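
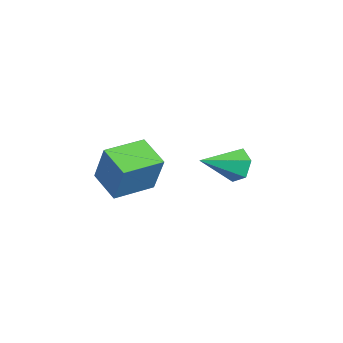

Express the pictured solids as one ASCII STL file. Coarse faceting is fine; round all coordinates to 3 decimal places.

solid 
facet normal -0.867 -0.318 0.384
outer loop
vertex -1.751 -1.703 3.626
vertex -2.403 0.082 3.633
vertex -2.478 -1.961 1.77
endloop
endfacet
facet normal 0.343 -0.939 -0.004
outer loop
vertex -1.117 -1.462 1.167
vertex -1.751 -1.703 3.626
vertex -2.478 -1.961 1.77
endloop
endfacet
facet normal -0.867 -0.318 0.384
outer loop
vertex -2.478 -1.961 1.77
vertex -2.403 0.082 3.633
vertex -3.13 -0.177 1.777
endloop
endfacet
facet normal -0.362 -0.129 -0.923
outer loop
vertex -3.13 -0.177 1.777
vertex -1.117 -1.462 1.167
vertex -2.478 -1.961 1.77
endloop
endfacet
facet normal 0.362 0.129 0.923
outer loop
vertex -1.751 -1.703 3.626
vertex -1.042 0.581 3.03
vertex -2.403 0.082 3.633
endloop
endfacet
facet normal 0.343 -0.939 -0.003
outer loop
vertex -0.39 -1.203 3.023
vertex -1.751 -1.703 3.626
vertex -1.117 -1.462 1.167
endloop
endfacet
facet normal 0.362 0.129 0.923
outer loop
vertex -0.39 -1.203 3.023
vertex -1.042 0.581 3.03
vertex -1.751 -1.703 3.626
endloop
endfacet
facet normal -0.343 0.939 0.003
outer loop
vertex -2.403 0.082 3.633
vertex -1.042 0.581 3.03
vertex -3.13 -0.177 1.777
endloop
endfacet
facet normal -0.362 -0.129 -0.923
outer loop
vertex -1.769 0.323 1.174
vertex -1.117 -1.462 1.167
vertex -3.13 -0.177 1.777
endloop
endfacet
facet normal -0.343 0.939 0.004
outer loop
vertex -3.13 -0.177 1.777
vertex -1.042 0.581 3.03
vertex -1.769 0.323 1.174
endloop
endfacet
facet normal 0.867 0.318 -0.384
outer loop
vertex -1.769 0.323 1.174
vertex -0.39 -1.203 3.023
vertex -1.117 -1.462 1.167
endloop
endfacet
facet normal 0.867 0.318 -0.384
outer loop
vertex -1.042 0.581 3.03
vertex -0.39 -1.203 3.023
vertex -1.769 0.323 1.174
endloop
endfacet
facet normal -0.232 0.887 -0.399
outer loop
vertex -3.356 4.861 1.171
vertex -3.954 4.456 0.618
vertex -4.22 4.754 1.435
endloop
endfacet
facet normal 0.280 0.093 0.955
outer loop
vertex -3.356 4.861 1.171
vertex -4.22 4.754 1.435
vertex -3.486 2.664 1.422
endloop
endfacet
facet normal -0.232 0.887 -0.399
outer loop
vertex -4.22 4.754 1.435
vertex -3.954 4.456 0.618
vertex -4.818 4.349 0.882
endloop
endfacet
facet normal -0.583 -0.210 0.785
outer loop
vertex -4.22 4.754 1.435
vertex -4.818 4.349 0.882
vertex -3.486 2.664 1.422
endloop
endfacet
facet normal -0.232 0.887 -0.399
outer loop
vertex -4.818 4.349 0.882
vertex -3.954 4.456 0.618
vertex -4.552 4.051 0.064
endloop
endfacet
facet normal -0.780 -0.625 -0.026
outer loop
vertex -4.818 4.349 0.882
vertex -4.552 4.051 0.064
vertex -3.486 2.664 1.422
endloop
endfacet
facet normal -0.233 0.888 -0.398
outer loop
vertex -4.552 4.051 0.064
vertex -3.954 4.456 0.618
vertex -3.688 4.159 -0.2
endloop
endfacet
facet normal -0.111 -0.738 -0.666
outer loop
vertex -4.552 4.051 0.064
vertex -3.688 4.159 -0.2
vertex -3.486 2.664 1.422
endloop
endfacet
facet normal -0.233 0.888 -0.398
outer loop
vertex -3.688 4.159 -0.2
vertex -3.954 4.456 0.618
vertex -3.09 4.564 0.354
endloop
endfacet
facet normal 0.753 -0.435 -0.494
outer loop
vertex -3.688 4.159 -0.2
vertex -3.09 4.564 0.354
vertex -3.486 2.664 1.422
endloop
endfacet
facet normal -0.233 0.887 -0.398
outer loop
vertex -3.09 4.564 0.354
vertex -3.954 4.456 0.618
vertex -3.356 4.861 1.171
endloop
endfacet
facet normal 0.949 -0.020 0.316
outer loop
vertex -3.09 4.564 0.354
vertex -3.356 4.861 1.171
vertex -3.486 2.664 1.422
endloop
endfacet

endsolid


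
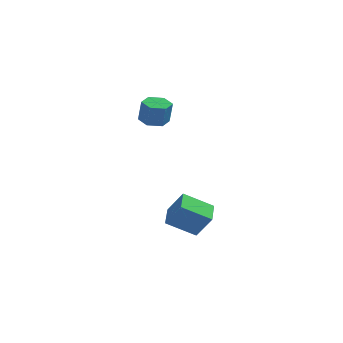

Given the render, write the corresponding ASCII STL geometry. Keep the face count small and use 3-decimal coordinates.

solid 
facet normal -0.844 -0.179 0.505
outer loop
vertex 1.396 0.011 -2.522
vertex 1.264 1.466 -2.227
vertex 0.492 0.222 -3.959
endloop
endfacet
facet normal 0.088 -0.976 -0.199
outer loop
vertex 2.156 0.574 -4.953
vertex 1.396 0.011 -2.522
vertex 0.492 0.222 -3.959
endloop
endfacet
facet normal -0.844 -0.179 0.505
outer loop
vertex 0.492 0.222 -3.959
vertex 1.264 1.466 -2.227
vertex 0.361 1.676 -3.663
endloop
endfacet
facet normal -0.528 0.123 -0.840
outer loop
vertex 0.361 1.676 -3.663
vertex 2.156 0.574 -4.953
vertex 0.492 0.222 -3.959
endloop
endfacet
facet normal 0.528 -0.122 0.840
outer loop
vertex 1.396 0.011 -2.522
vertex 2.928 1.818 -3.221
vertex 1.264 1.466 -2.227
endloop
endfacet
facet normal 0.088 -0.976 -0.198
outer loop
vertex 3.059 0.364 -3.517
vertex 1.396 0.011 -2.522
vertex 2.156 0.574 -4.953
endloop
endfacet
facet normal 0.529 -0.123 0.840
outer loop
vertex 3.059 0.364 -3.517
vertex 2.928 1.818 -3.221
vertex 1.396 0.011 -2.522
endloop
endfacet
facet normal -0.088 0.976 0.198
outer loop
vertex 1.264 1.466 -2.227
vertex 2.928 1.818 -3.221
vertex 0.361 1.676 -3.663
endloop
endfacet
facet normal -0.529 0.122 -0.840
outer loop
vertex 2.024 2.029 -4.658
vertex 2.156 0.574 -4.953
vertex 0.361 1.676 -3.663
endloop
endfacet
facet normal -0.088 0.976 0.199
outer loop
vertex 0.361 1.676 -3.663
vertex 2.928 1.818 -3.221
vertex 2.024 2.029 -4.658
endloop
endfacet
facet normal 0.844 0.179 -0.505
outer loop
vertex 2.024 2.029 -4.658
vertex 3.059 0.364 -3.517
vertex 2.156 0.574 -4.953
endloop
endfacet
facet normal 0.844 0.179 -0.505
outer loop
vertex 2.928 1.818 -3.221
vertex 3.059 0.364 -3.517
vertex 2.024 2.029 -4.658
endloop
endfacet
facet normal -0.149 0.087 -0.985
outer loop
vertex 0.229 3.047 2.59
vertex -0.605 2.822 2.696
vertex -0.371 3.659 2.735
endloop
endfacet
facet normal 0.708 0.705 -0.044
outer loop
vertex 0.229 3.047 2.59
vertex -0.371 3.659 2.735
vertex 0.439 2.922 3.979
endloop
endfacet
facet normal 0.708 0.705 -0.044
outer loop
vertex 0.439 2.922 3.979
vertex -0.371 3.659 2.735
vertex -0.162 3.535 4.124
endloop
endfacet
facet normal 0.148 -0.088 0.985
outer loop
vertex 0.439 2.922 3.979
vertex -0.162 3.535 4.124
vertex -0.395 2.698 4.084
endloop
endfacet
facet normal -0.149 0.087 -0.985
outer loop
vertex -0.371 3.659 2.735
vertex -0.605 2.822 2.696
vertex -1.205 3.435 2.841
endloop
endfacet
facet normal -0.243 0.962 0.122
outer loop
vertex -0.371 3.659 2.735
vertex -1.205 3.435 2.841
vertex -0.162 3.535 4.124
endloop
endfacet
facet normal -0.243 0.962 0.123
outer loop
vertex -0.162 3.535 4.124
vertex -1.205 3.435 2.841
vertex -0.995 3.311 4.23
endloop
endfacet
facet normal 0.149 -0.089 0.985
outer loop
vertex -0.162 3.535 4.124
vertex -0.995 3.311 4.23
vertex -0.395 2.698 4.084
endloop
endfacet
facet normal -0.148 0.088 -0.985
outer loop
vertex -1.205 3.435 2.841
vertex -0.605 2.822 2.696
vertex -1.439 2.598 2.801
endloop
endfacet
facet normal -0.952 0.258 0.167
outer loop
vertex -1.205 3.435 2.841
vertex -1.439 2.598 2.801
vertex -0.995 3.311 4.23
endloop
endfacet
facet normal -0.952 0.258 0.167
outer loop
vertex -0.995 3.311 4.23
vertex -1.439 2.598 2.801
vertex -1.229 2.473 4.19
endloop
endfacet
facet normal 0.149 -0.089 0.985
outer loop
vertex -0.995 3.311 4.23
vertex -1.229 2.473 4.19
vertex -0.395 2.698 4.084
endloop
endfacet
facet normal -0.148 0.088 -0.985
outer loop
vertex -1.439 2.598 2.801
vertex -0.605 2.822 2.696
vertex -0.838 1.985 2.656
endloop
endfacet
facet normal -0.708 -0.705 0.044
outer loop
vertex -1.439 2.598 2.801
vertex -0.838 1.985 2.656
vertex -1.229 2.473 4.19
endloop
endfacet
facet normal -0.708 -0.705 0.044
outer loop
vertex -1.229 2.473 4.19
vertex -0.838 1.985 2.656
vertex -0.629 1.861 4.045
endloop
endfacet
facet normal 0.149 -0.087 0.985
outer loop
vertex -1.229 2.473 4.19
vertex -0.629 1.861 4.045
vertex -0.395 2.698 4.084
endloop
endfacet
facet normal -0.149 0.089 -0.985
outer loop
vertex -0.838 1.985 2.656
vertex -0.605 2.822 2.696
vertex -0.005 2.209 2.55
endloop
endfacet
facet normal 0.243 -0.962 -0.122
outer loop
vertex -0.838 1.985 2.656
vertex -0.005 2.209 2.55
vertex -0.629 1.861 4.045
endloop
endfacet
facet normal 0.243 -0.962 -0.123
outer loop
vertex -0.629 1.861 4.045
vertex -0.005 2.209 2.55
vertex 0.205 2.085 3.939
endloop
endfacet
facet normal 0.149 -0.087 0.985
outer loop
vertex -0.629 1.861 4.045
vertex 0.205 2.085 3.939
vertex -0.395 2.698 4.084
endloop
endfacet
facet normal -0.149 0.089 -0.985
outer loop
vertex -0.005 2.209 2.55
vertex -0.605 2.822 2.696
vertex 0.229 3.047 2.59
endloop
endfacet
facet normal 0.952 -0.258 -0.167
outer loop
vertex -0.005 2.209 2.55
vertex 0.229 3.047 2.59
vertex 0.205 2.085 3.939
endloop
endfacet
facet normal 0.952 -0.258 -0.167
outer loop
vertex 0.205 2.085 3.939
vertex 0.229 3.047 2.59
vertex 0.439 2.922 3.979
endloop
endfacet
facet normal 0.148 -0.088 0.985
outer loop
vertex 0.205 2.085 3.939
vertex 0.439 2.922 3.979
vertex -0.395 2.698 4.084
endloop
endfacet

endsolid


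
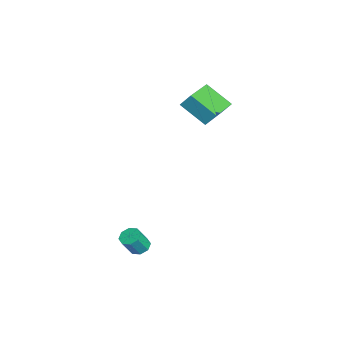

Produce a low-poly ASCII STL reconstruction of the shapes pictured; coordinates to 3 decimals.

solid 
facet normal -0.315 0.427 -0.847
outer loop
vertex 2.538 -2.783 -3.149
vertex 2.12 -3.109 -3.158
vertex 2.217 -2.631 -2.953
endloop
endfacet
facet normal 0.524 0.823 0.220
outer loop
vertex 2.538 -2.783 -3.149
vertex 2.217 -2.631 -2.953
vertex 2.878 -3.244 -2.233
endloop
endfacet
facet normal 0.524 0.823 0.220
outer loop
vertex 2.878 -3.244 -2.233
vertex 2.217 -2.631 -2.953
vertex 2.557 -3.092 -2.037
endloop
endfacet
facet normal 0.316 -0.427 0.848
outer loop
vertex 2.878 -3.244 -2.233
vertex 2.557 -3.092 -2.037
vertex 2.46 -3.571 -2.242
endloop
endfacet
facet normal -0.315 0.427 -0.848
outer loop
vertex 2.217 -2.631 -2.953
vertex 2.12 -3.109 -3.158
vertex 1.84 -2.758 -2.877
endloop
endfacet
facet normal -0.186 0.848 0.496
outer loop
vertex 2.217 -2.631 -2.953
vertex 1.84 -2.758 -2.877
vertex 2.557 -3.092 -2.037
endloop
endfacet
facet normal -0.186 0.848 0.496
outer loop
vertex 2.557 -3.092 -2.037
vertex 1.84 -2.758 -2.877
vertex 2.18 -3.219 -1.961
endloop
endfacet
facet normal 0.315 -0.427 0.848
outer loop
vertex 2.557 -3.092 -2.037
vertex 2.18 -3.219 -1.961
vertex 2.46 -3.571 -2.242
endloop
endfacet
facet normal -0.316 0.426 -0.848
outer loop
vertex 1.84 -2.758 -2.877
vertex 2.12 -3.109 -3.158
vertex 1.626 -3.092 -2.965
endloop
endfacet
facet normal -0.789 0.378 0.483
outer loop
vertex 1.84 -2.758 -2.877
vertex 1.626 -3.092 -2.965
vertex 2.18 -3.219 -1.961
endloop
endfacet
facet normal -0.791 0.375 0.484
outer loop
vertex 2.18 -3.219 -1.961
vertex 1.626 -3.092 -2.965
vertex 1.967 -3.553 -2.05
endloop
endfacet
facet normal 0.315 -0.427 0.848
outer loop
vertex 2.18 -3.219 -1.961
vertex 1.967 -3.553 -2.05
vertex 2.46 -3.571 -2.242
endloop
endfacet
facet normal -0.316 0.427 -0.847
outer loop
vertex 1.626 -3.092 -2.965
vertex 2.12 -3.109 -3.158
vertex 1.702 -3.436 -3.167
endloop
endfacet
facet normal -0.930 -0.316 0.188
outer loop
vertex 1.626 -3.092 -2.965
vertex 1.702 -3.436 -3.167
vertex 1.967 -3.553 -2.05
endloop
endfacet
facet normal -0.931 -0.313 0.188
outer loop
vertex 1.967 -3.553 -2.05
vertex 1.702 -3.436 -3.167
vertex 2.042 -3.897 -2.251
endloop
endfacet
facet normal 0.315 -0.427 0.848
outer loop
vertex 1.967 -3.553 -2.05
vertex 2.042 -3.897 -2.251
vertex 2.46 -3.571 -2.242
endloop
endfacet
facet normal -0.316 0.427 -0.848
outer loop
vertex 1.702 -3.436 -3.167
vertex 2.12 -3.109 -3.158
vertex 2.023 -3.588 -3.363
endloop
endfacet
facet normal -0.524 -0.823 -0.220
outer loop
vertex 1.702 -3.436 -3.167
vertex 2.023 -3.588 -3.363
vertex 2.042 -3.897 -2.251
endloop
endfacet
facet normal -0.524 -0.823 -0.220
outer loop
vertex 2.042 -3.897 -2.251
vertex 2.023 -3.588 -3.363
vertex 2.363 -4.049 -2.447
endloop
endfacet
facet normal 0.315 -0.427 0.847
outer loop
vertex 2.042 -3.897 -2.251
vertex 2.363 -4.049 -2.447
vertex 2.46 -3.571 -2.242
endloop
endfacet
facet normal -0.315 0.427 -0.848
outer loop
vertex 2.023 -3.588 -3.363
vertex 2.12 -3.109 -3.158
vertex 2.4 -3.461 -3.439
endloop
endfacet
facet normal 0.186 -0.848 -0.496
outer loop
vertex 2.023 -3.588 -3.363
vertex 2.4 -3.461 -3.439
vertex 2.363 -4.049 -2.447
endloop
endfacet
facet normal 0.186 -0.848 -0.496
outer loop
vertex 2.363 -4.049 -2.447
vertex 2.4 -3.461 -3.439
vertex 2.74 -3.922 -2.523
endloop
endfacet
facet normal 0.315 -0.427 0.848
outer loop
vertex 2.363 -4.049 -2.447
vertex 2.74 -3.922 -2.523
vertex 2.46 -3.571 -2.242
endloop
endfacet
facet normal -0.315 0.427 -0.848
outer loop
vertex 2.4 -3.461 -3.439
vertex 2.12 -3.109 -3.158
vertex 2.613 -3.127 -3.35
endloop
endfacet
facet normal 0.791 -0.376 -0.483
outer loop
vertex 2.4 -3.461 -3.439
vertex 2.613 -3.127 -3.35
vertex 2.74 -3.922 -2.523
endloop
endfacet
facet normal 0.789 -0.378 -0.484
outer loop
vertex 2.74 -3.922 -2.523
vertex 2.613 -3.127 -3.35
vertex 2.954 -3.588 -2.435
endloop
endfacet
facet normal 0.316 -0.426 0.848
outer loop
vertex 2.74 -3.922 -2.523
vertex 2.954 -3.588 -2.435
vertex 2.46 -3.571 -2.242
endloop
endfacet
facet normal -0.315 0.427 -0.848
outer loop
vertex 2.613 -3.127 -3.35
vertex 2.12 -3.109 -3.158
vertex 2.538 -2.783 -3.149
endloop
endfacet
facet normal 0.931 0.313 -0.189
outer loop
vertex 2.613 -3.127 -3.35
vertex 2.538 -2.783 -3.149
vertex 2.954 -3.588 -2.435
endloop
endfacet
facet normal 0.930 0.315 -0.187
outer loop
vertex 2.954 -3.588 -2.435
vertex 2.538 -2.783 -3.149
vertex 2.878 -3.244 -2.233
endloop
endfacet
facet normal 0.316 -0.427 0.847
outer loop
vertex 2.954 -3.588 -2.435
vertex 2.878 -3.244 -2.233
vertex 2.46 -3.571 -2.242
endloop
endfacet
facet normal -0.872 0.473 -0.129
outer loop
vertex -3.474 0.474 3.767
vertex -2.756 1.538 2.812
vertex -3.635 -0.0 3.118
endloop
endfacet
facet normal -0.449 -0.665 0.597
outer loop
vertex -1.944 -0.918 3.368
vertex -3.474 0.474 3.767
vertex -3.635 -0.0 3.118
endloop
endfacet
facet normal -0.872 0.473 -0.129
outer loop
vertex -3.635 -0.0 3.118
vertex -2.756 1.538 2.812
vertex -2.917 1.064 2.163
endloop
endfacet
facet normal -0.197 -0.578 -0.792
outer loop
vertex -2.917 1.064 2.163
vertex -1.944 -0.918 3.368
vertex -3.635 -0.0 3.118
endloop
endfacet
facet normal 0.197 0.578 0.792
outer loop
vertex -3.474 0.474 3.767
vertex -1.065 0.62 3.062
vertex -2.756 1.538 2.812
endloop
endfacet
facet normal -0.449 -0.665 0.597
outer loop
vertex -1.783 -0.444 4.017
vertex -3.474 0.474 3.767
vertex -1.944 -0.918 3.368
endloop
endfacet
facet normal 0.197 0.578 0.792
outer loop
vertex -1.783 -0.444 4.017
vertex -1.065 0.62 3.062
vertex -3.474 0.474 3.767
endloop
endfacet
facet normal 0.449 0.665 -0.597
outer loop
vertex -2.756 1.538 2.812
vertex -1.065 0.62 3.062
vertex -2.917 1.064 2.163
endloop
endfacet
facet normal -0.197 -0.578 -0.792
outer loop
vertex -1.226 0.146 2.413
vertex -1.944 -0.918 3.368
vertex -2.917 1.064 2.163
endloop
endfacet
facet normal 0.449 0.665 -0.597
outer loop
vertex -2.917 1.064 2.163
vertex -1.065 0.62 3.062
vertex -1.226 0.146 2.413
endloop
endfacet
facet normal 0.872 -0.473 0.129
outer loop
vertex -1.226 0.146 2.413
vertex -1.783 -0.444 4.017
vertex -1.944 -0.918 3.368
endloop
endfacet
facet normal 0.872 -0.473 0.129
outer loop
vertex -1.065 0.62 3.062
vertex -1.783 -0.444 4.017
vertex -1.226 0.146 2.413
endloop
endfacet

endsolid


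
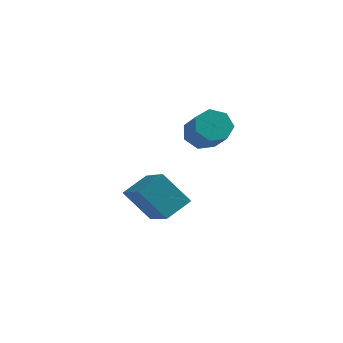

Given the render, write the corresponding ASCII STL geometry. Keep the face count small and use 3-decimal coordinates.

solid 
facet normal -0.459 0.607 -0.649
outer loop
vertex 3.637 2.062 1.067
vertex 3.098 2.242 1.617
vertex 3.786 2.6 1.465
endloop
endfacet
facet normal 0.862 0.125 -0.492
outer loop
vertex 3.637 2.062 1.067
vertex 3.786 2.6 1.465
vertex 4.32 1.157 2.034
endloop
endfacet
facet normal 0.861 0.124 -0.493
outer loop
vertex 4.32 1.157 2.034
vertex 3.786 2.6 1.465
vertex 4.47 1.695 2.432
endloop
endfacet
facet normal 0.458 -0.608 0.649
outer loop
vertex 4.32 1.157 2.034
vertex 4.47 1.695 2.432
vertex 3.782 1.338 2.583
endloop
endfacet
facet normal -0.459 0.607 -0.649
outer loop
vertex 3.786 2.6 1.465
vertex 3.098 2.242 1.617
vertex 3.418 2.869 1.977
endloop
endfacet
facet normal 0.708 0.691 0.146
outer loop
vertex 3.786 2.6 1.465
vertex 3.418 2.869 1.977
vertex 4.47 1.695 2.432
endloop
endfacet
facet normal 0.708 0.691 0.147
outer loop
vertex 4.47 1.695 2.432
vertex 3.418 2.869 1.977
vertex 4.101 1.964 2.943
endloop
endfacet
facet normal 0.458 -0.607 0.650
outer loop
vertex 4.47 1.695 2.432
vertex 4.101 1.964 2.943
vertex 3.782 1.338 2.583
endloop
endfacet
facet normal -0.458 0.607 -0.650
outer loop
vertex 3.418 2.869 1.977
vertex 3.098 2.242 1.617
vertex 2.809 2.666 2.217
endloop
endfacet
facet normal 0.021 0.737 0.676
outer loop
vertex 3.418 2.869 1.977
vertex 2.809 2.666 2.217
vertex 4.101 1.964 2.943
endloop
endfacet
facet normal 0.021 0.737 0.675
outer loop
vertex 4.101 1.964 2.943
vertex 2.809 2.666 2.217
vertex 3.492 1.761 3.184
endloop
endfacet
facet normal 0.459 -0.607 0.649
outer loop
vertex 4.101 1.964 2.943
vertex 3.492 1.761 3.184
vertex 3.782 1.338 2.583
endloop
endfacet
facet normal -0.459 0.606 -0.649
outer loop
vertex 2.809 2.666 2.217
vertex 3.098 2.242 1.617
vertex 2.418 2.144 2.006
endloop
endfacet
facet normal -0.681 0.229 0.695
outer loop
vertex 2.809 2.666 2.217
vertex 2.418 2.144 2.006
vertex 3.492 1.761 3.184
endloop
endfacet
facet normal -0.681 0.229 0.695
outer loop
vertex 3.492 1.761 3.184
vertex 2.418 2.144 2.006
vertex 3.101 1.24 2.973
endloop
endfacet
facet normal 0.459 -0.607 0.649
outer loop
vertex 3.492 1.761 3.184
vertex 3.101 1.24 2.973
vertex 3.782 1.338 2.583
endloop
endfacet
facet normal -0.459 0.607 -0.649
outer loop
vertex 2.418 2.144 2.006
vertex 3.098 2.242 1.617
vertex 2.539 1.696 1.501
endloop
endfacet
facet normal -0.871 -0.452 0.192
outer loop
vertex 2.418 2.144 2.006
vertex 2.539 1.696 1.501
vertex 3.101 1.24 2.973
endloop
endfacet
facet normal -0.871 -0.452 0.192
outer loop
vertex 3.101 1.24 2.973
vertex 2.539 1.696 1.501
vertex 3.222 0.792 2.468
endloop
endfacet
facet normal 0.459 -0.607 0.649
outer loop
vertex 3.101 1.24 2.973
vertex 3.222 0.792 2.468
vertex 3.782 1.338 2.583
endloop
endfacet
facet normal -0.459 0.608 -0.648
outer loop
vertex 2.539 1.696 1.501
vertex 3.098 2.242 1.617
vertex 3.081 1.66 1.083
endloop
endfacet
facet normal -0.404 -0.793 -0.456
outer loop
vertex 2.539 1.696 1.501
vertex 3.081 1.66 1.083
vertex 3.222 0.792 2.468
endloop
endfacet
facet normal -0.405 -0.793 -0.456
outer loop
vertex 3.222 0.792 2.468
vertex 3.081 1.66 1.083
vertex 3.765 0.755 2.05
endloop
endfacet
facet normal 0.458 -0.607 0.649
outer loop
vertex 3.222 0.792 2.468
vertex 3.765 0.755 2.05
vertex 3.782 1.338 2.583
endloop
endfacet
facet normal -0.458 0.608 -0.648
outer loop
vertex 3.081 1.66 1.083
vertex 3.098 2.242 1.617
vertex 3.637 2.062 1.067
endloop
endfacet
facet normal 0.366 -0.536 -0.761
outer loop
vertex 3.081 1.66 1.083
vertex 3.637 2.062 1.067
vertex 3.765 0.755 2.05
endloop
endfacet
facet normal 0.366 -0.536 -0.761
outer loop
vertex 3.765 0.755 2.05
vertex 3.637 2.062 1.067
vertex 4.32 1.157 2.034
endloop
endfacet
facet normal 0.458 -0.607 0.649
outer loop
vertex 3.765 0.755 2.05
vertex 4.32 1.157 2.034
vertex 3.782 1.338 2.583
endloop
endfacet
facet normal -0.503 0.714 -0.488
outer loop
vertex 0.049 1.903 -1.882
vertex 0.75 2.792 -1.304
vertex 1.175 1.835 -3.141
endloop
endfacet
facet normal -0.551 -0.699 -0.455
outer loop
vertex 2.25 0.308 -2.096
vertex 0.049 1.903 -1.882
vertex 1.175 1.835 -3.141
endloop
endfacet
facet normal -0.502 0.714 -0.488
outer loop
vertex 1.175 1.835 -3.141
vertex 0.75 2.792 -1.304
vertex 1.875 2.723 -2.563
endloop
endfacet
facet normal 0.666 -0.041 -0.745
outer loop
vertex 1.875 2.723 -2.563
vertex 2.25 0.308 -2.096
vertex 1.175 1.835 -3.141
endloop
endfacet
facet normal -0.666 0.041 0.745
outer loop
vertex 0.049 1.903 -1.882
vertex 1.825 1.265 -0.259
vertex 0.75 2.792 -1.304
endloop
endfacet
facet normal -0.551 -0.700 -0.454
outer loop
vertex 1.125 0.377 -0.837
vertex 0.049 1.903 -1.882
vertex 2.25 0.308 -2.096
endloop
endfacet
facet normal -0.666 0.040 0.745
outer loop
vertex 1.125 0.377 -0.837
vertex 1.825 1.265 -0.259
vertex 0.049 1.903 -1.882
endloop
endfacet
facet normal 0.552 0.699 0.455
outer loop
vertex 0.75 2.792 -1.304
vertex 1.825 1.265 -0.259
vertex 1.875 2.723 -2.563
endloop
endfacet
facet normal 0.666 -0.041 -0.745
outer loop
vertex 2.951 1.197 -1.518
vertex 2.25 0.308 -2.096
vertex 1.875 2.723 -2.563
endloop
endfacet
facet normal 0.551 0.700 0.455
outer loop
vertex 1.875 2.723 -2.563
vertex 1.825 1.265 -0.259
vertex 2.951 1.197 -1.518
endloop
endfacet
facet normal 0.503 -0.714 0.488
outer loop
vertex 2.951 1.197 -1.518
vertex 1.125 0.377 -0.837
vertex 2.25 0.308 -2.096
endloop
endfacet
facet normal 0.502 -0.714 0.488
outer loop
vertex 1.825 1.265 -0.259
vertex 1.125 0.377 -0.837
vertex 2.951 1.197 -1.518
endloop
endfacet

endsolid


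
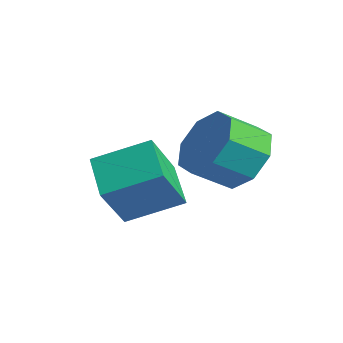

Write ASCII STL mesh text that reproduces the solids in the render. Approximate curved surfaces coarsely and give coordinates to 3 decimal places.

solid 
facet normal 0.049 0.844 -0.534
outer loop
vertex 4.013 -0.159 1.999
vertex 3.666 -0.583 1.297
vertex 3.333 -0.128 1.985
endloop
endfacet
facet normal 0.007 0.534 0.845
outer loop
vertex 4.013 -0.159 1.999
vertex 3.333 -0.128 1.985
vertex 3.961 -1.054 2.565
endloop
endfacet
facet normal 0.009 0.535 0.845
outer loop
vertex 3.961 -1.054 2.565
vertex 3.333 -0.128 1.985
vertex 3.281 -1.022 2.552
endloop
endfacet
facet normal -0.050 -0.844 0.533
outer loop
vertex 3.961 -1.054 2.565
vertex 3.281 -1.022 2.552
vertex 3.614 -1.477 1.863
endloop
endfacet
facet normal 0.051 0.844 -0.534
outer loop
vertex 3.333 -0.128 1.985
vertex 3.666 -0.583 1.297
vertex 2.848 -0.362 1.569
endloop
endfacet
facet normal -0.700 0.411 0.584
outer loop
vertex 3.333 -0.128 1.985
vertex 2.848 -0.362 1.569
vertex 3.281 -1.022 2.552
endloop
endfacet
facet normal -0.700 0.411 0.584
outer loop
vertex 3.281 -1.022 2.552
vertex 2.848 -0.362 1.569
vertex 2.795 -1.257 2.135
endloop
endfacet
facet normal -0.050 -0.844 0.534
outer loop
vertex 3.281 -1.022 2.552
vertex 2.795 -1.257 2.135
vertex 3.614 -1.477 1.863
endloop
endfacet
facet normal 0.050 0.844 -0.534
outer loop
vertex 2.848 -0.362 1.569
vertex 3.666 -0.583 1.297
vertex 2.842 -0.726 0.993
endloop
endfacet
facet normal -0.999 0.047 -0.019
outer loop
vertex 2.848 -0.362 1.569
vertex 2.842 -0.726 0.993
vertex 2.795 -1.257 2.135
endloop
endfacet
facet normal -0.999 0.045 -0.020
outer loop
vertex 2.795 -1.257 2.135
vertex 2.842 -0.726 0.993
vertex 2.79 -1.621 1.559
endloop
endfacet
facet normal -0.049 -0.844 0.534
outer loop
vertex 2.795 -1.257 2.135
vertex 2.79 -1.621 1.559
vertex 3.614 -1.477 1.863
endloop
endfacet
facet normal 0.050 0.844 -0.534
outer loop
vertex 2.842 -0.726 0.993
vertex 3.666 -0.583 1.297
vertex 3.319 -1.006 0.595
endloop
endfacet
facet normal -0.712 -0.345 -0.611
outer loop
vertex 2.842 -0.726 0.993
vertex 3.319 -1.006 0.595
vertex 2.79 -1.621 1.559
endloop
endfacet
facet normal -0.712 -0.345 -0.611
outer loop
vertex 2.79 -1.621 1.559
vertex 3.319 -1.006 0.595
vertex 3.267 -1.901 1.161
endloop
endfacet
facet normal -0.050 -0.844 0.534
outer loop
vertex 2.79 -1.621 1.559
vertex 3.267 -1.901 1.161
vertex 3.614 -1.477 1.863
endloop
endfacet
facet normal 0.050 0.844 -0.533
outer loop
vertex 3.319 -1.006 0.595
vertex 3.666 -0.583 1.297
vertex 3.999 -1.038 0.608
endloop
endfacet
facet normal -0.009 -0.534 -0.845
outer loop
vertex 3.319 -1.006 0.595
vertex 3.999 -1.038 0.608
vertex 3.267 -1.901 1.161
endloop
endfacet
facet normal -0.007 -0.535 -0.845
outer loop
vertex 3.267 -1.901 1.161
vertex 3.999 -1.038 0.608
vertex 3.947 -1.932 1.175
endloop
endfacet
facet normal -0.049 -0.844 0.534
outer loop
vertex 3.267 -1.901 1.161
vertex 3.947 -1.932 1.175
vertex 3.614 -1.477 1.863
endloop
endfacet
facet normal 0.050 0.844 -0.534
outer loop
vertex 3.999 -1.038 0.608
vertex 3.666 -0.583 1.297
vertex 4.485 -0.803 1.025
endloop
endfacet
facet normal 0.700 -0.411 -0.584
outer loop
vertex 3.999 -1.038 0.608
vertex 4.485 -0.803 1.025
vertex 3.947 -1.932 1.175
endloop
endfacet
facet normal 0.700 -0.411 -0.584
outer loop
vertex 3.947 -1.932 1.175
vertex 4.485 -0.803 1.025
vertex 4.432 -1.698 1.591
endloop
endfacet
facet normal -0.051 -0.844 0.534
outer loop
vertex 3.947 -1.932 1.175
vertex 4.432 -1.698 1.591
vertex 3.614 -1.477 1.863
endloop
endfacet
facet normal 0.049 0.844 -0.534
outer loop
vertex 4.485 -0.803 1.025
vertex 3.666 -0.583 1.297
vertex 4.49 -0.439 1.601
endloop
endfacet
facet normal 0.999 -0.046 0.021
outer loop
vertex 4.485 -0.803 1.025
vertex 4.49 -0.439 1.601
vertex 4.432 -1.698 1.591
endloop
endfacet
facet normal 0.999 -0.046 0.019
outer loop
vertex 4.432 -1.698 1.591
vertex 4.49 -0.439 1.601
vertex 4.438 -1.334 2.167
endloop
endfacet
facet normal -0.050 -0.844 0.534
outer loop
vertex 4.432 -1.698 1.591
vertex 4.438 -1.334 2.167
vertex 3.614 -1.477 1.863
endloop
endfacet
facet normal 0.050 0.844 -0.534
outer loop
vertex 4.49 -0.439 1.601
vertex 3.666 -0.583 1.297
vertex 4.013 -0.159 1.999
endloop
endfacet
facet normal 0.712 0.345 0.611
outer loop
vertex 4.49 -0.439 1.601
vertex 4.013 -0.159 1.999
vertex 4.438 -1.334 2.167
endloop
endfacet
facet normal 0.712 0.345 0.611
outer loop
vertex 4.438 -1.334 2.167
vertex 4.013 -0.159 1.999
vertex 3.961 -1.054 2.565
endloop
endfacet
facet normal -0.050 -0.844 0.534
outer loop
vertex 4.438 -1.334 2.167
vertex 3.961 -1.054 2.565
vertex 3.614 -1.477 1.863
endloop
endfacet
facet normal -0.332 0.535 -0.777
outer loop
vertex 1.605 -2.623 0.093
vertex 2.158 -1.474 0.647
vertex 2.674 -2.844 -0.516
endloop
endfacet
facet normal -0.398 -0.826 -0.399
outer loop
vertex 3.122 -3.566 0.533
vertex 1.605 -2.623 0.093
vertex 2.674 -2.844 -0.516
endloop
endfacet
facet normal -0.332 0.535 -0.777
outer loop
vertex 2.674 -2.844 -0.516
vertex 2.158 -1.474 0.647
vertex 3.227 -1.695 0.038
endloop
endfacet
facet normal 0.855 -0.177 -0.487
outer loop
vertex 3.227 -1.695 0.038
vertex 3.122 -3.566 0.533
vertex 2.674 -2.844 -0.516
endloop
endfacet
facet normal -0.855 0.177 0.487
outer loop
vertex 1.605 -2.623 0.093
vertex 2.606 -2.196 1.696
vertex 2.158 -1.474 0.647
endloop
endfacet
facet normal -0.398 -0.826 -0.399
outer loop
vertex 2.053 -3.345 1.142
vertex 1.605 -2.623 0.093
vertex 3.122 -3.566 0.533
endloop
endfacet
facet normal -0.855 0.177 0.487
outer loop
vertex 2.053 -3.345 1.142
vertex 2.606 -2.196 1.696
vertex 1.605 -2.623 0.093
endloop
endfacet
facet normal 0.398 0.826 0.399
outer loop
vertex 2.158 -1.474 0.647
vertex 2.606 -2.196 1.696
vertex 3.227 -1.695 0.038
endloop
endfacet
facet normal 0.855 -0.177 -0.487
outer loop
vertex 3.675 -2.417 1.087
vertex 3.122 -3.566 0.533
vertex 3.227 -1.695 0.038
endloop
endfacet
facet normal 0.398 0.826 0.399
outer loop
vertex 3.227 -1.695 0.038
vertex 2.606 -2.196 1.696
vertex 3.675 -2.417 1.087
endloop
endfacet
facet normal 0.332 -0.535 0.777
outer loop
vertex 3.675 -2.417 1.087
vertex 2.053 -3.345 1.142
vertex 3.122 -3.566 0.533
endloop
endfacet
facet normal 0.332 -0.535 0.777
outer loop
vertex 2.606 -2.196 1.696
vertex 2.053 -3.345 1.142
vertex 3.675 -2.417 1.087
endloop
endfacet

endsolid


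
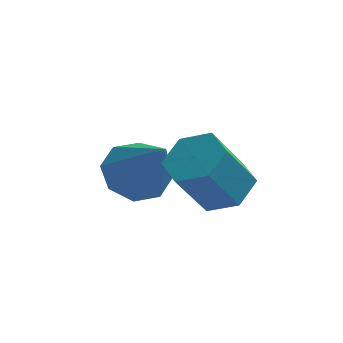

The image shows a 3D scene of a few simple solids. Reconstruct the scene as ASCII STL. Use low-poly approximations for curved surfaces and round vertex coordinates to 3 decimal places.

solid 
facet normal 0.421 0.319 -0.849
outer loop
vertex -0.209 -3.418 -0.039
vertex -0.979 -3.331 -0.388
vertex -0.627 -2.681 0.031
endloop
endfacet
facet normal 0.763 0.383 0.521
outer loop
vertex -0.209 -3.418 -0.039
vertex -0.627 -2.681 0.031
vertex -0.89 -3.935 1.337
endloop
endfacet
facet normal 0.762 0.383 0.522
outer loop
vertex -0.89 -3.935 1.337
vertex -0.627 -2.681 0.031
vertex -1.308 -3.199 1.407
endloop
endfacet
facet normal -0.420 -0.319 0.849
outer loop
vertex -0.89 -3.935 1.337
vertex -1.308 -3.199 1.407
vertex -1.661 -3.849 0.988
endloop
endfacet
facet normal 0.421 0.319 -0.849
outer loop
vertex -0.627 -2.681 0.031
vertex -0.979 -3.331 -0.388
vertex -1.397 -2.594 -0.318
endloop
endfacet
facet normal -0.044 0.942 0.333
outer loop
vertex -0.627 -2.681 0.031
vertex -1.397 -2.594 -0.318
vertex -1.308 -3.199 1.407
endloop
endfacet
facet normal -0.044 0.942 0.333
outer loop
vertex -1.308 -3.199 1.407
vertex -1.397 -2.594 -0.318
vertex -2.079 -3.112 1.058
endloop
endfacet
facet normal -0.420 -0.319 0.849
outer loop
vertex -1.308 -3.199 1.407
vertex -2.079 -3.112 1.058
vertex -1.661 -3.849 0.988
endloop
endfacet
facet normal 0.420 0.319 -0.850
outer loop
vertex -1.397 -2.594 -0.318
vertex -0.979 -3.331 -0.388
vertex -1.75 -3.245 -0.737
endloop
endfacet
facet normal -0.807 0.559 -0.189
outer loop
vertex -1.397 -2.594 -0.318
vertex -1.75 -3.245 -0.737
vertex -2.079 -3.112 1.058
endloop
endfacet
facet normal -0.807 0.559 -0.189
outer loop
vertex -2.079 -3.112 1.058
vertex -1.75 -3.245 -0.737
vertex -2.431 -3.762 0.639
endloop
endfacet
facet normal -0.421 -0.319 0.849
outer loop
vertex -2.079 -3.112 1.058
vertex -2.431 -3.762 0.639
vertex -1.661 -3.849 0.988
endloop
endfacet
facet normal 0.420 0.319 -0.849
outer loop
vertex -1.75 -3.245 -0.737
vertex -0.979 -3.331 -0.388
vertex -1.332 -3.981 -0.807
endloop
endfacet
facet normal -0.762 -0.383 -0.521
outer loop
vertex -1.75 -3.245 -0.737
vertex -1.332 -3.981 -0.807
vertex -2.431 -3.762 0.639
endloop
endfacet
facet normal -0.762 -0.383 -0.522
outer loop
vertex -2.431 -3.762 0.639
vertex -1.332 -3.981 -0.807
vertex -2.013 -4.499 0.569
endloop
endfacet
facet normal -0.421 -0.319 0.849
outer loop
vertex -2.431 -3.762 0.639
vertex -2.013 -4.499 0.569
vertex -1.661 -3.849 0.988
endloop
endfacet
facet normal 0.420 0.319 -0.849
outer loop
vertex -1.332 -3.981 -0.807
vertex -0.979 -3.331 -0.388
vertex -0.561 -4.068 -0.458
endloop
endfacet
facet normal 0.044 -0.942 -0.333
outer loop
vertex -1.332 -3.981 -0.807
vertex -0.561 -4.068 -0.458
vertex -2.013 -4.499 0.569
endloop
endfacet
facet normal 0.044 -0.942 -0.333
outer loop
vertex -2.013 -4.499 0.569
vertex -0.561 -4.068 -0.458
vertex -1.243 -4.586 0.918
endloop
endfacet
facet normal -0.421 -0.319 0.849
outer loop
vertex -2.013 -4.499 0.569
vertex -1.243 -4.586 0.918
vertex -1.661 -3.849 0.988
endloop
endfacet
facet normal 0.421 0.319 -0.849
outer loop
vertex -0.561 -4.068 -0.458
vertex -0.979 -3.331 -0.388
vertex -0.209 -3.418 -0.039
endloop
endfacet
facet normal 0.807 -0.559 0.189
outer loop
vertex -0.561 -4.068 -0.458
vertex -0.209 -3.418 -0.039
vertex -1.243 -4.586 0.918
endloop
endfacet
facet normal 0.807 -0.559 0.189
outer loop
vertex -1.243 -4.586 0.918
vertex -0.209 -3.418 -0.039
vertex -0.89 -3.935 1.337
endloop
endfacet
facet normal -0.420 -0.319 0.850
outer loop
vertex -1.243 -4.586 0.918
vertex -0.89 -3.935 1.337
vertex -1.661 -3.849 0.988
endloop
endfacet
facet normal -0.408 0.474 -0.780
outer loop
vertex -2.491 -1.124 -1.838
vertex -3.367 -1.363 -1.525
vertex -2.774 -0.621 -1.384
endloop
endfacet
facet normal 0.921 0.329 0.209
outer loop
vertex -2.491 -1.124 -1.838
vertex -2.774 -0.621 -1.384
vertex -2.493 -2.377 0.145
endloop
endfacet
facet normal -0.408 0.475 -0.780
outer loop
vertex -2.774 -0.621 -1.384
vertex -3.367 -1.363 -1.525
vertex -3.404 -0.552 -1.012
endloop
endfacet
facet normal 0.446 0.627 0.639
outer loop
vertex -2.774 -0.621 -1.384
vertex -3.404 -0.552 -1.012
vertex -2.493 -2.377 0.145
endloop
endfacet
facet normal -0.408 0.475 -0.780
outer loop
vertex -3.404 -0.552 -1.012
vertex -3.367 -1.363 -1.525
vertex -4.012 -0.958 -0.941
endloop
endfacet
facet normal -0.200 0.451 0.870
outer loop
vertex -3.404 -0.552 -1.012
vertex -4.012 -0.958 -0.941
vertex -2.493 -2.377 0.145
endloop
endfacet
facet normal -0.408 0.475 -0.780
outer loop
vertex -4.012 -0.958 -0.941
vertex -3.367 -1.363 -1.525
vertex -4.242 -1.601 -1.212
endloop
endfacet
facet normal -0.636 -0.095 0.766
outer loop
vertex -4.012 -0.958 -0.941
vertex -4.242 -1.601 -1.212
vertex -2.493 -2.377 0.145
endloop
endfacet
facet normal -0.408 0.474 -0.780
outer loop
vertex -4.242 -1.601 -1.212
vertex -3.367 -1.363 -1.525
vertex -3.959 -2.105 -1.666
endloop
endfacet
facet normal -0.609 -0.692 0.389
outer loop
vertex -4.242 -1.601 -1.212
vertex -3.959 -2.105 -1.666
vertex -2.493 -2.377 0.145
endloop
endfacet
facet normal -0.408 0.474 -0.781
outer loop
vertex -3.959 -2.105 -1.666
vertex -3.367 -1.363 -1.525
vertex -3.329 -2.174 -2.037
endloop
endfacet
facet normal -0.133 -0.990 -0.041
outer loop
vertex -3.959 -2.105 -1.666
vertex -3.329 -2.174 -2.037
vertex -2.493 -2.377 0.145
endloop
endfacet
facet normal -0.408 0.474 -0.780
outer loop
vertex -3.329 -2.174 -2.037
vertex -3.367 -1.363 -1.525
vertex -2.721 -1.767 -2.108
endloop
endfacet
facet normal 0.513 -0.814 -0.272
outer loop
vertex -3.329 -2.174 -2.037
vertex -2.721 -1.767 -2.108
vertex -2.493 -2.377 0.145
endloop
endfacet
facet normal -0.408 0.474 -0.780
outer loop
vertex -2.721 -1.767 -2.108
vertex -3.367 -1.363 -1.525
vertex -2.491 -1.124 -1.838
endloop
endfacet
facet normal 0.948 -0.268 -0.169
outer loop
vertex -2.721 -1.767 -2.108
vertex -2.491 -1.124 -1.838
vertex -2.493 -2.377 0.145
endloop
endfacet

endsolid


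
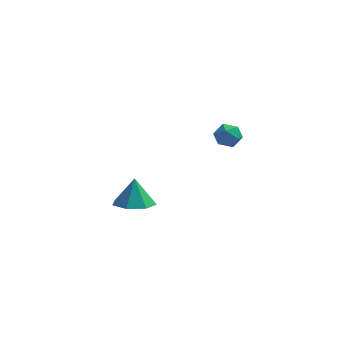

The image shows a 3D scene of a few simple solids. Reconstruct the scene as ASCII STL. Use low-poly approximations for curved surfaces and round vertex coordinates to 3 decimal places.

solid 
facet normal 0.027 -0.283 -0.959
outer loop
vertex -2.493 1.899 -4.004
vertex -3.579 1.809 -4.008
vertex -2.969 2.679 -4.248
endloop
endfacet
facet normal 0.717 0.565 0.409
outer loop
vertex -2.493 1.899 -4.004
vertex -2.969 2.679 -4.248
vertex -3.621 2.251 -2.512
endloop
endfacet
facet normal 0.027 -0.283 -0.959
outer loop
vertex -2.969 2.679 -4.248
vertex -3.579 1.809 -4.008
vertex -3.905 2.804 -4.311
endloop
endfacet
facet normal 0.109 0.955 0.276
outer loop
vertex -2.969 2.679 -4.248
vertex -3.905 2.804 -4.311
vertex -3.621 2.251 -2.512
endloop
endfacet
facet normal 0.026 -0.283 -0.959
outer loop
vertex -3.905 2.804 -4.311
vertex -3.579 1.809 -4.008
vertex -4.595 2.179 -4.145
endloop
endfacet
facet normal -0.592 0.739 0.321
outer loop
vertex -3.905 2.804 -4.311
vertex -4.595 2.179 -4.145
vertex -3.621 2.251 -2.512
endloop
endfacet
facet normal 0.026 -0.283 -0.959
outer loop
vertex -4.595 2.179 -4.145
vertex -3.579 1.809 -4.008
vertex -4.521 1.275 -3.876
endloop
endfacet
facet normal -0.858 0.081 0.508
outer loop
vertex -4.595 2.179 -4.145
vertex -4.521 1.275 -3.876
vertex -3.621 2.251 -2.512
endloop
endfacet
facet normal 0.026 -0.283 -0.959
outer loop
vertex -4.521 1.275 -3.876
vertex -3.579 1.809 -4.008
vertex -3.738 0.773 -3.706
endloop
endfacet
facet normal -0.488 -0.525 0.697
outer loop
vertex -4.521 1.275 -3.876
vertex -3.738 0.773 -3.706
vertex -3.621 2.251 -2.512
endloop
endfacet
facet normal 0.027 -0.284 -0.959
outer loop
vertex -3.738 0.773 -3.706
vertex -3.579 1.809 -4.008
vertex -2.835 1.051 -3.763
endloop
endfacet
facet normal 0.238 -0.622 0.746
outer loop
vertex -3.738 0.773 -3.706
vertex -2.835 1.051 -3.763
vertex -3.621 2.251 -2.512
endloop
endfacet
facet normal 0.027 -0.283 -0.959
outer loop
vertex -2.835 1.051 -3.763
vertex -3.579 1.809 -4.008
vertex -2.493 1.899 -4.004
endloop
endfacet
facet normal 0.774 -0.137 0.618
outer loop
vertex -2.835 1.051 -3.763
vertex -2.493 1.899 -4.004
vertex -3.621 2.251 -2.512
endloop
endfacet
facet normal -0.172 0.922 -0.346
outer loop
vertex 1.377 -0.433 2.38
vertex 0.807 -0.373 2.824
vertex 1.465 -0.166 3.049
endloop
endfacet
facet normal 0.524 0.765 -0.374
outer loop
vertex 1.377 -0.433 2.38
vertex 1.465 -0.166 3.049
vertex 1.951 -0.632 2.777
endloop
endfacet
facet normal 0.601 0.183 -0.778
outer loop
vertex 1.377 -0.433 2.38
vertex 1.951 -0.632 2.777
vertex 1.593 -1.125 2.384
endloop
endfacet
facet normal -0.045 -0.020 -0.999
outer loop
vertex 1.377 -0.433 2.38
vertex 1.593 -1.125 2.384
vertex 0.886 -0.965 2.413
endloop
endfacet
facet normal -0.523 0.438 -0.731
outer loop
vertex 1.377 -0.433 2.38
vertex 0.886 -0.965 2.413
vertex 0.807 -0.373 2.824
endloop
endfacet
facet normal 0.742 0.605 0.289
outer loop
vertex 1.951 -0.632 2.777
vertex 1.465 -0.166 3.049
vertex 1.734 -0.695 3.467
endloop
endfacet
facet normal -0.385 0.861 0.333
outer loop
vertex 1.465 -0.166 3.049
vertex 0.807 -0.373 2.824
vertex 1.027 -0.535 3.496
endloop
endfacet
facet normal -0.953 0.076 -0.293
outer loop
vertex 0.807 -0.373 2.824
vertex 0.886 -0.965 2.413
vertex 0.669 -1.028 3.103
endloop
endfacet
facet normal -0.180 -0.665 -0.725
outer loop
vertex 0.886 -0.965 2.413
vertex 1.593 -1.125 2.384
vertex 1.155 -1.494 2.831
endloop
endfacet
facet normal 0.867 -0.338 -0.365
outer loop
vertex 1.593 -1.125 2.384
vertex 1.951 -0.632 2.777
vertex 1.813 -1.287 3.056
endloop
endfacet
facet normal 0.045 0.020 0.999
outer loop
vertex 1.243 -1.227 3.5
vertex 1.734 -0.695 3.467
vertex 1.027 -0.535 3.496
endloop
endfacet
facet normal -0.601 -0.183 0.778
outer loop
vertex 1.243 -1.227 3.5
vertex 1.027 -0.535 3.496
vertex 0.669 -1.028 3.103
endloop
endfacet
facet normal -0.524 -0.765 0.374
outer loop
vertex 1.243 -1.227 3.5
vertex 0.669 -1.028 3.103
vertex 1.155 -1.494 2.831
endloop
endfacet
facet normal 0.172 -0.922 0.346
outer loop
vertex 1.243 -1.227 3.5
vertex 1.155 -1.494 2.831
vertex 1.813 -1.287 3.056
endloop
endfacet
facet normal 0.523 -0.438 0.731
outer loop
vertex 1.243 -1.227 3.5
vertex 1.813 -1.287 3.056
vertex 1.734 -0.695 3.467
endloop
endfacet
facet normal 0.180 0.665 0.725
outer loop
vertex 1.027 -0.535 3.496
vertex 1.734 -0.695 3.467
vertex 1.465 -0.166 3.049
endloop
endfacet
facet normal -0.867 0.338 0.365
outer loop
vertex 0.669 -1.028 3.103
vertex 1.027 -0.535 3.496
vertex 0.807 -0.373 2.824
endloop
endfacet
facet normal -0.742 -0.605 -0.289
outer loop
vertex 1.155 -1.494 2.831
vertex 0.669 -1.028 3.103
vertex 0.886 -0.965 2.413
endloop
endfacet
facet normal 0.385 -0.861 -0.333
outer loop
vertex 1.813 -1.287 3.056
vertex 1.155 -1.494 2.831
vertex 1.593 -1.125 2.384
endloop
endfacet
facet normal 0.953 -0.076 0.293
outer loop
vertex 1.734 -0.695 3.467
vertex 1.813 -1.287 3.056
vertex 1.951 -0.632 2.777
endloop
endfacet

endsolid


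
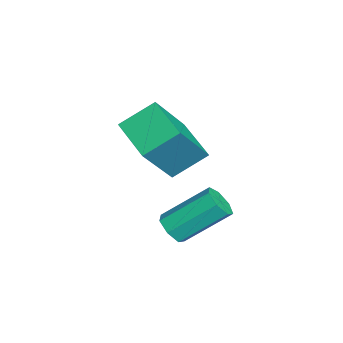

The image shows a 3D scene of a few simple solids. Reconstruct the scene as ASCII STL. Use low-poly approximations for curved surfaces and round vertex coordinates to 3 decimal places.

solid 
facet normal -0.505 0.383 -0.773
outer loop
vertex -1.795 2.363 2.641
vertex -0.487 3.135 2.169
vertex -1.439 1.294 1.879
endloop
endfacet
facet normal -0.822 -0.485 0.297
outer loop
vertex -0.373 0.485 3.511
vertex -1.795 2.363 2.641
vertex -1.439 1.294 1.879
endloop
endfacet
facet normal -0.505 0.383 -0.773
outer loop
vertex -1.439 1.294 1.879
vertex -0.487 3.135 2.169
vertex -0.131 2.066 1.407
endloop
endfacet
facet normal 0.262 -0.786 -0.560
outer loop
vertex -0.131 2.066 1.407
vertex -0.373 0.485 3.511
vertex -1.439 1.294 1.879
endloop
endfacet
facet normal -0.262 0.786 0.560
outer loop
vertex -1.795 2.363 2.641
vertex 0.579 2.326 3.801
vertex -0.487 3.135 2.169
endloop
endfacet
facet normal -0.822 -0.485 0.297
outer loop
vertex -0.729 1.554 4.273
vertex -1.795 2.363 2.641
vertex -0.373 0.485 3.511
endloop
endfacet
facet normal -0.262 0.786 0.560
outer loop
vertex -0.729 1.554 4.273
vertex 0.579 2.326 3.801
vertex -1.795 2.363 2.641
endloop
endfacet
facet normal 0.822 0.485 -0.297
outer loop
vertex -0.487 3.135 2.169
vertex 0.579 2.326 3.801
vertex -0.131 2.066 1.407
endloop
endfacet
facet normal 0.262 -0.786 -0.560
outer loop
vertex 0.935 1.257 3.039
vertex -0.373 0.485 3.511
vertex -0.131 2.066 1.407
endloop
endfacet
facet normal 0.822 0.485 -0.297
outer loop
vertex -0.131 2.066 1.407
vertex 0.579 2.326 3.801
vertex 0.935 1.257 3.039
endloop
endfacet
facet normal 0.505 -0.383 0.773
outer loop
vertex 0.935 1.257 3.039
vertex -0.729 1.554 4.273
vertex -0.373 0.485 3.511
endloop
endfacet
facet normal 0.505 -0.383 0.773
outer loop
vertex 0.579 2.326 3.801
vertex -0.729 1.554 4.273
vertex 0.935 1.257 3.039
endloop
endfacet
facet normal 0.102 -0.779 -0.618
outer loop
vertex 1.351 2.302 -0.375
vertex 0.823 2.086 -0.19
vertex 0.935 2.461 -0.644
endloop
endfacet
facet normal 0.592 0.548 -0.591
outer loop
vertex 1.351 2.302 -0.375
vertex 0.935 2.461 -0.644
vertex 1.165 3.711 0.746
endloop
endfacet
facet normal 0.593 0.548 -0.591
outer loop
vertex 1.165 3.711 0.746
vertex 0.935 2.461 -0.644
vertex 0.749 3.87 0.476
endloop
endfacet
facet normal -0.104 0.778 0.619
outer loop
vertex 1.165 3.711 0.746
vertex 0.749 3.87 0.476
vertex 0.637 3.494 0.93
endloop
endfacet
facet normal 0.102 -0.779 -0.618
outer loop
vertex 0.935 2.461 -0.644
vertex 0.823 2.086 -0.19
vertex 0.434 2.338 -0.572
endloop
endfacet
facet normal -0.254 0.581 -0.773
outer loop
vertex 0.935 2.461 -0.644
vertex 0.434 2.338 -0.572
vertex 0.749 3.87 0.476
endloop
endfacet
facet normal -0.256 0.581 -0.773
outer loop
vertex 0.749 3.87 0.476
vertex 0.434 2.338 -0.572
vertex 0.249 3.747 0.549
endloop
endfacet
facet normal -0.101 0.778 0.620
outer loop
vertex 0.749 3.87 0.476
vertex 0.249 3.747 0.549
vertex 0.637 3.494 0.93
endloop
endfacet
facet normal 0.104 -0.778 -0.619
outer loop
vertex 0.434 2.338 -0.572
vertex 0.823 2.086 -0.19
vertex 0.226 2.024 -0.212
endloop
endfacet
facet normal -0.911 0.177 -0.372
outer loop
vertex 0.434 2.338 -0.572
vertex 0.226 2.024 -0.212
vertex 0.249 3.747 0.549
endloop
endfacet
facet normal -0.911 0.177 -0.372
outer loop
vertex 0.249 3.747 0.549
vertex 0.226 2.024 -0.212
vertex 0.041 3.433 0.909
endloop
endfacet
facet normal -0.101 0.778 0.620
outer loop
vertex 0.249 3.747 0.549
vertex 0.041 3.433 0.909
vertex 0.637 3.494 0.93
endloop
endfacet
facet normal 0.104 -0.778 -0.619
outer loop
vertex 0.226 2.024 -0.212
vertex 0.823 2.086 -0.19
vertex 0.467 1.757 0.164
endloop
endfacet
facet normal -0.880 -0.361 0.308
outer loop
vertex 0.226 2.024 -0.212
vertex 0.467 1.757 0.164
vertex 0.041 3.433 0.909
endloop
endfacet
facet normal -0.880 -0.361 0.308
outer loop
vertex 0.041 3.433 0.909
vertex 0.467 1.757 0.164
vertex 0.282 3.166 1.285
endloop
endfacet
facet normal -0.102 0.779 0.618
outer loop
vertex 0.041 3.433 0.909
vertex 0.282 3.166 1.285
vertex 0.637 3.494 0.93
endloop
endfacet
facet normal 0.102 -0.778 -0.620
outer loop
vertex 0.467 1.757 0.164
vertex 0.823 2.086 -0.19
vertex 0.976 1.737 0.273
endloop
endfacet
facet normal -0.187 -0.627 0.757
outer loop
vertex 0.467 1.757 0.164
vertex 0.976 1.737 0.273
vertex 0.282 3.166 1.285
endloop
endfacet
facet normal -0.187 -0.627 0.757
outer loop
vertex 0.282 3.166 1.285
vertex 0.976 1.737 0.273
vertex 0.791 3.146 1.394
endloop
endfacet
facet normal -0.102 0.779 0.618
outer loop
vertex 0.282 3.166 1.285
vertex 0.791 3.146 1.394
vertex 0.637 3.494 0.93
endloop
endfacet
facet normal 0.102 -0.778 -0.620
outer loop
vertex 0.976 1.737 0.273
vertex 0.823 2.086 -0.19
vertex 1.369 1.98 0.033
endloop
endfacet
facet normal 0.648 -0.420 0.635
outer loop
vertex 0.976 1.737 0.273
vertex 1.369 1.98 0.033
vertex 0.791 3.146 1.394
endloop
endfacet
facet normal 0.648 -0.420 0.635
outer loop
vertex 0.791 3.146 1.394
vertex 1.369 1.98 0.033
vertex 1.184 3.389 1.154
endloop
endfacet
facet normal -0.104 0.779 0.619
outer loop
vertex 0.791 3.146 1.394
vertex 1.184 3.389 1.154
vertex 0.637 3.494 0.93
endloop
endfacet
facet normal 0.102 -0.779 -0.619
outer loop
vertex 1.369 1.98 0.033
vertex 0.823 2.086 -0.19
vertex 1.351 2.302 -0.375
endloop
endfacet
facet normal 0.994 0.102 0.036
outer loop
vertex 1.369 1.98 0.033
vertex 1.351 2.302 -0.375
vertex 1.184 3.389 1.154
endloop
endfacet
facet normal 0.994 0.103 0.035
outer loop
vertex 1.184 3.389 1.154
vertex 1.351 2.302 -0.375
vertex 1.165 3.711 0.746
endloop
endfacet
facet normal -0.104 0.778 0.619
outer loop
vertex 1.184 3.389 1.154
vertex 1.165 3.711 0.746
vertex 0.637 3.494 0.93
endloop
endfacet

endsolid


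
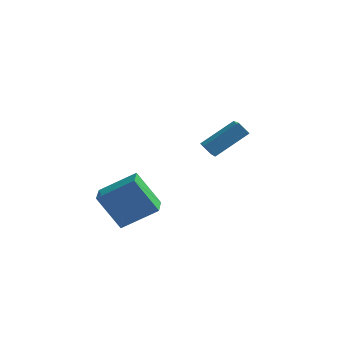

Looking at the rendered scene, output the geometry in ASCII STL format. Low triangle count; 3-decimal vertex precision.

solid 
facet normal -0.562 0.158 0.812
outer loop
vertex -2.081 -4.064 -0.764
vertex -2.164 -2.881 -1.052
vertex -3.819 -4.461 -1.891
endloop
endfacet
facet normal 0.068 -0.969 0.236
outer loop
vertex -2.616 -4.799 -3.628
vertex -2.081 -4.064 -0.764
vertex -3.819 -4.461 -1.891
endloop
endfacet
facet normal -0.562 0.158 0.812
outer loop
vertex -3.819 -4.461 -1.891
vertex -2.164 -2.881 -1.052
vertex -3.903 -3.278 -2.179
endloop
endfacet
facet normal -0.824 -0.189 -0.534
outer loop
vertex -3.903 -3.278 -2.179
vertex -2.616 -4.799 -3.628
vertex -3.819 -4.461 -1.891
endloop
endfacet
facet normal 0.824 0.188 0.534
outer loop
vertex -2.081 -4.064 -0.764
vertex -0.961 -3.219 -2.789
vertex -2.164 -2.881 -1.052
endloop
endfacet
facet normal 0.068 -0.969 0.236
outer loop
vertex -0.877 -4.402 -2.501
vertex -2.081 -4.064 -0.764
vertex -2.616 -4.799 -3.628
endloop
endfacet
facet normal 0.824 0.189 0.534
outer loop
vertex -0.877 -4.402 -2.501
vertex -0.961 -3.219 -2.789
vertex -2.081 -4.064 -0.764
endloop
endfacet
facet normal -0.068 0.969 -0.236
outer loop
vertex -2.164 -2.881 -1.052
vertex -0.961 -3.219 -2.789
vertex -3.903 -3.278 -2.179
endloop
endfacet
facet normal -0.824 -0.188 -0.535
outer loop
vertex -2.699 -3.616 -3.916
vertex -2.616 -4.799 -3.628
vertex -3.903 -3.278 -2.179
endloop
endfacet
facet normal -0.068 0.969 -0.236
outer loop
vertex -3.903 -3.278 -2.179
vertex -0.961 -3.219 -2.789
vertex -2.699 -3.616 -3.916
endloop
endfacet
facet normal 0.562 -0.158 -0.812
outer loop
vertex -2.699 -3.616 -3.916
vertex -0.877 -4.402 -2.501
vertex -2.616 -4.799 -3.628
endloop
endfacet
facet normal 0.562 -0.158 -0.812
outer loop
vertex -0.961 -3.219 -2.789
vertex -0.877 -4.402 -2.501
vertex -2.699 -3.616 -3.916
endloop
endfacet
facet normal -0.677 0.262 0.687
outer loop
vertex 0.634 0.404 -1.115
vertex 2.172 1.45 0.002
vertex 0.206 2.227 -2.232
endloop
endfacet
facet normal -0.709 -0.482 -0.515
outer loop
vertex 0.768 2.01 -2.802
vertex 0.634 0.404 -1.115
vertex 0.206 2.227 -2.232
endloop
endfacet
facet normal -0.678 0.262 0.687
outer loop
vertex 0.206 2.227 -2.232
vertex 2.172 1.45 0.002
vertex 1.744 3.273 -1.114
endloop
endfacet
facet normal -0.196 0.836 -0.512
outer loop
vertex 1.744 3.273 -1.114
vertex 0.768 2.01 -2.802
vertex 0.206 2.227 -2.232
endloop
endfacet
facet normal 0.197 -0.836 0.512
outer loop
vertex 0.634 0.404 -1.115
vertex 2.734 1.233 -0.568
vertex 2.172 1.45 0.002
endloop
endfacet
facet normal -0.709 -0.482 -0.515
outer loop
vertex 1.196 0.187 -1.686
vertex 0.634 0.404 -1.115
vertex 0.768 2.01 -2.802
endloop
endfacet
facet normal 0.197 -0.836 0.512
outer loop
vertex 1.196 0.187 -1.686
vertex 2.734 1.233 -0.568
vertex 0.634 0.404 -1.115
endloop
endfacet
facet normal 0.709 0.482 0.515
outer loop
vertex 2.172 1.45 0.002
vertex 2.734 1.233 -0.568
vertex 1.744 3.273 -1.114
endloop
endfacet
facet normal -0.197 0.836 -0.512
outer loop
vertex 2.306 3.056 -1.685
vertex 0.768 2.01 -2.802
vertex 1.744 3.273 -1.114
endloop
endfacet
facet normal 0.709 0.482 0.515
outer loop
vertex 1.744 3.273 -1.114
vertex 2.734 1.233 -0.568
vertex 2.306 3.056 -1.685
endloop
endfacet
facet normal 0.677 -0.262 -0.687
outer loop
vertex 2.306 3.056 -1.685
vertex 1.196 0.187 -1.686
vertex 0.768 2.01 -2.802
endloop
endfacet
facet normal 0.678 -0.262 -0.687
outer loop
vertex 2.734 1.233 -0.568
vertex 1.196 0.187 -1.686
vertex 2.306 3.056 -1.685
endloop
endfacet

endsolid


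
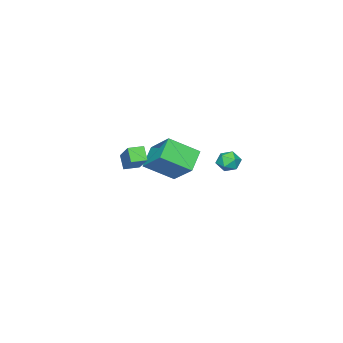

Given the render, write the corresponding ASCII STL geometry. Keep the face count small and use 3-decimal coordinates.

solid 
facet normal -0.463 -0.620 -0.633
outer loop
vertex 3.257 -1.527 3.566
vertex 2.578 -1.033 3.578
vertex 3.592 -1.05 2.854
endloop
endfacet
facet normal 0.809 -0.588 -0.013
outer loop
vertex 4.502 0.173 4.102
vertex 3.257 -1.527 3.566
vertex 3.592 -1.05 2.854
endloop
endfacet
facet normal -0.463 -0.620 -0.633
outer loop
vertex 3.592 -1.05 2.854
vertex 2.578 -1.033 3.578
vertex 2.913 -0.556 2.866
endloop
endfacet
facet normal 0.364 0.519 -0.774
outer loop
vertex 2.913 -0.556 2.866
vertex 4.502 0.173 4.102
vertex 3.592 -1.05 2.854
endloop
endfacet
facet normal -0.364 -0.519 0.774
outer loop
vertex 3.257 -1.527 3.566
vertex 3.488 0.19 4.826
vertex 2.578 -1.033 3.578
endloop
endfacet
facet normal 0.809 -0.588 -0.013
outer loop
vertex 4.167 -0.304 4.814
vertex 3.257 -1.527 3.566
vertex 4.502 0.173 4.102
endloop
endfacet
facet normal -0.364 -0.519 0.774
outer loop
vertex 4.167 -0.304 4.814
vertex 3.488 0.19 4.826
vertex 3.257 -1.527 3.566
endloop
endfacet
facet normal -0.809 0.588 0.013
outer loop
vertex 2.578 -1.033 3.578
vertex 3.488 0.19 4.826
vertex 2.913 -0.556 2.866
endloop
endfacet
facet normal 0.364 0.519 -0.774
outer loop
vertex 3.823 0.667 4.114
vertex 4.502 0.173 4.102
vertex 2.913 -0.556 2.866
endloop
endfacet
facet normal -0.809 0.588 0.013
outer loop
vertex 2.913 -0.556 2.866
vertex 3.488 0.19 4.826
vertex 3.823 0.667 4.114
endloop
endfacet
facet normal 0.463 0.620 0.633
outer loop
vertex 3.823 0.667 4.114
vertex 4.167 -0.304 4.814
vertex 4.502 0.173 4.102
endloop
endfacet
facet normal 0.463 0.620 0.633
outer loop
vertex 3.488 0.19 4.826
vertex 4.167 -0.304 4.814
vertex 3.823 0.667 4.114
endloop
endfacet
facet normal -0.790 -0.225 0.570
outer loop
vertex -2.498 -2.829 2.16
vertex -3.628 -1.548 1.101
vertex -3.032 -4.435 0.786
endloop
endfacet
facet normal 0.563 -0.637 0.526
outer loop
vertex -1.832 -4.092 -0.081
vertex -2.498 -2.829 2.16
vertex -3.032 -4.435 0.786
endloop
endfacet
facet normal -0.790 -0.225 0.570
outer loop
vertex -3.032 -4.435 0.786
vertex -3.628 -1.548 1.101
vertex -4.162 -3.154 -0.273
endloop
endfacet
facet normal -0.245 -0.737 -0.630
outer loop
vertex -4.162 -3.154 -0.273
vertex -1.832 -4.092 -0.081
vertex -3.032 -4.435 0.786
endloop
endfacet
facet normal 0.245 0.737 0.630
outer loop
vertex -2.498 -2.829 2.16
vertex -2.428 -1.205 0.234
vertex -3.628 -1.548 1.101
endloop
endfacet
facet normal 0.563 -0.637 0.526
outer loop
vertex -1.298 -2.486 1.293
vertex -2.498 -2.829 2.16
vertex -1.832 -4.092 -0.081
endloop
endfacet
facet normal 0.245 0.737 0.630
outer loop
vertex -1.298 -2.486 1.293
vertex -2.428 -1.205 0.234
vertex -2.498 -2.829 2.16
endloop
endfacet
facet normal -0.563 0.637 -0.526
outer loop
vertex -3.628 -1.548 1.101
vertex -2.428 -1.205 0.234
vertex -4.162 -3.154 -0.273
endloop
endfacet
facet normal -0.245 -0.737 -0.630
outer loop
vertex -2.962 -2.811 -1.14
vertex -1.832 -4.092 -0.081
vertex -4.162 -3.154 -0.273
endloop
endfacet
facet normal -0.563 0.637 -0.526
outer loop
vertex -4.162 -3.154 -0.273
vertex -2.428 -1.205 0.234
vertex -2.962 -2.811 -1.14
endloop
endfacet
facet normal 0.790 0.225 -0.570
outer loop
vertex -2.962 -2.811 -1.14
vertex -1.298 -2.486 1.293
vertex -1.832 -4.092 -0.081
endloop
endfacet
facet normal 0.790 0.225 -0.570
outer loop
vertex -2.428 -1.205 0.234
vertex -1.298 -2.486 1.293
vertex -2.962 -2.811 -1.14
endloop
endfacet
facet normal -0.940 0.255 -0.227
outer loop
vertex 0.1 3.348 2.963
vertex -0.127 3.035 3.552
vertex 0.055 3.715 3.562
endloop
endfacet
facet normal -0.477 0.733 -0.485
outer loop
vertex 0.1 3.348 2.963
vertex 0.055 3.715 3.562
vertex 0.613 3.798 3.139
endloop
endfacet
facet normal -0.026 0.389 -0.921
outer loop
vertex 0.1 3.348 2.963
vertex 0.613 3.798 3.139
vertex 0.775 3.168 2.868
endloop
endfacet
facet normal -0.211 -0.299 -0.931
outer loop
vertex 0.1 3.348 2.963
vertex 0.775 3.168 2.868
vertex 0.318 2.697 3.123
endloop
endfacet
facet normal -0.775 -0.383 -0.502
outer loop
vertex 0.1 3.348 2.963
vertex 0.318 2.697 3.123
vertex -0.127 3.035 3.552
endloop
endfacet
facet normal -0.100 0.993 0.063
outer loop
vertex 0.613 3.798 3.139
vertex 0.055 3.715 3.562
vertex 0.702 3.763 3.837
endloop
endfacet
facet normal -0.849 0.220 0.480
outer loop
vertex 0.055 3.715 3.562
vertex -0.127 3.035 3.552
vertex 0.245 3.292 4.092
endloop
endfacet
facet normal -0.584 -0.811 0.034
outer loop
vertex -0.127 3.035 3.552
vertex 0.318 2.697 3.123
vertex 0.407 2.662 3.821
endloop
endfacet
facet normal 0.330 -0.677 -0.658
outer loop
vertex 0.318 2.697 3.123
vertex 0.775 3.168 2.868
vertex 0.965 2.745 3.398
endloop
endfacet
facet normal 0.629 0.438 -0.642
outer loop
vertex 0.775 3.168 2.868
vertex 0.613 3.798 3.139
vertex 1.147 3.425 3.408
endloop
endfacet
facet normal 0.211 0.299 0.931
outer loop
vertex 0.92 3.112 3.997
vertex 0.702 3.763 3.837
vertex 0.245 3.292 4.092
endloop
endfacet
facet normal 0.026 -0.389 0.921
outer loop
vertex 0.92 3.112 3.997
vertex 0.245 3.292 4.092
vertex 0.407 2.662 3.821
endloop
endfacet
facet normal 0.477 -0.733 0.485
outer loop
vertex 0.92 3.112 3.997
vertex 0.407 2.662 3.821
vertex 0.965 2.745 3.398
endloop
endfacet
facet normal 0.940 -0.255 0.227
outer loop
vertex 0.92 3.112 3.997
vertex 0.965 2.745 3.398
vertex 1.147 3.425 3.408
endloop
endfacet
facet normal 0.775 0.383 0.502
outer loop
vertex 0.92 3.112 3.997
vertex 1.147 3.425 3.408
vertex 0.702 3.763 3.837
endloop
endfacet
facet normal -0.330 0.677 0.658
outer loop
vertex 0.245 3.292 4.092
vertex 0.702 3.763 3.837
vertex 0.055 3.715 3.562
endloop
endfacet
facet normal -0.629 -0.438 0.642
outer loop
vertex 0.407 2.662 3.821
vertex 0.245 3.292 4.092
vertex -0.127 3.035 3.552
endloop
endfacet
facet normal 0.100 -0.993 -0.063
outer loop
vertex 0.965 2.745 3.398
vertex 0.407 2.662 3.821
vertex 0.318 2.697 3.123
endloop
endfacet
facet normal 0.849 -0.220 -0.480
outer loop
vertex 1.147 3.425 3.408
vertex 0.965 2.745 3.398
vertex 0.775 3.168 2.868
endloop
endfacet
facet normal 0.584 0.811 -0.034
outer loop
vertex 0.702 3.763 3.837
vertex 1.147 3.425 3.408
vertex 0.613 3.798 3.139
endloop
endfacet

endsolid


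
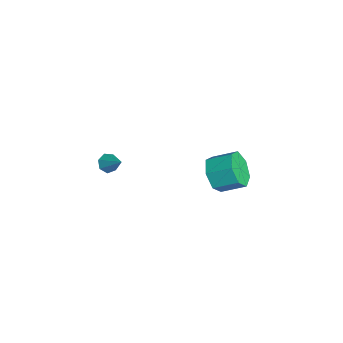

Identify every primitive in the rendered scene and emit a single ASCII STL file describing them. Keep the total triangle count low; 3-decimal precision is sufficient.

solid 
facet normal -0.653 -0.390 -0.650
outer loop
vertex 0.669 -2.477 2.632
vertex 0.295 -2.374 2.946
vertex 0.485 -2.087 2.583
endloop
endfacet
facet normal 0.823 0.330 -0.463
outer loop
vertex 0.669 -2.477 2.632
vertex 0.485 -2.087 2.583
vertex 1.045 -1.926 3.694
endloop
endfacet
facet normal -0.654 -0.389 -0.649
outer loop
vertex 0.485 -2.087 2.583
vertex 0.295 -2.374 2.946
vertex 0.158 -1.913 2.808
endloop
endfacet
facet normal 0.293 0.914 -0.280
outer loop
vertex 0.485 -2.087 2.583
vertex 0.158 -1.913 2.808
vertex 1.045 -1.926 3.694
endloop
endfacet
facet normal -0.653 -0.389 -0.650
outer loop
vertex 0.158 -1.913 2.808
vertex 0.295 -2.374 2.946
vertex -0.067 -2.085 3.137
endloop
endfacet
facet normal -0.276 0.916 0.290
outer loop
vertex 0.158 -1.913 2.808
vertex -0.067 -2.085 3.137
vertex 1.045 -1.926 3.694
endloop
endfacet
facet normal -0.653 -0.389 -0.650
outer loop
vertex -0.067 -2.085 3.137
vertex 0.295 -2.374 2.946
vertex -0.019 -2.475 3.322
endloop
endfacet
facet normal -0.460 0.334 0.823
outer loop
vertex -0.067 -2.085 3.137
vertex -0.019 -2.475 3.322
vertex 1.045 -1.926 3.694
endloop
endfacet
facet normal -0.653 -0.389 -0.650
outer loop
vertex -0.019 -2.475 3.322
vertex 0.295 -2.374 2.946
vertex 0.265 -2.788 3.224
endloop
endfacet
facet normal -0.117 -0.392 0.913
outer loop
vertex -0.019 -2.475 3.322
vertex 0.265 -2.788 3.224
vertex 1.045 -1.926 3.694
endloop
endfacet
facet normal -0.653 -0.389 -0.650
outer loop
vertex 0.265 -2.788 3.224
vertex 0.295 -2.374 2.946
vertex 0.571 -2.789 2.917
endloop
endfacet
facet normal 0.493 -0.716 0.494
outer loop
vertex 0.265 -2.788 3.224
vertex 0.571 -2.789 2.917
vertex 1.045 -1.926 3.694
endloop
endfacet
facet normal -0.653 -0.389 -0.650
outer loop
vertex 0.571 -2.789 2.917
vertex 0.295 -2.374 2.946
vertex 0.669 -2.477 2.632
endloop
endfacet
facet normal 0.911 -0.394 -0.118
outer loop
vertex 0.571 -2.789 2.917
vertex 0.669 -2.477 2.632
vertex 1.045 -1.926 3.694
endloop
endfacet
facet normal -0.303 -0.838 -0.453
outer loop
vertex -2.09 3.152 -2.856
vertex -2.747 3.005 -2.145
vertex -2.856 3.498 -2.984
endloop
endfacet
facet normal 0.311 0.363 -0.879
outer loop
vertex -2.09 3.152 -2.856
vertex -2.856 3.498 -2.984
vertex -1.696 4.242 -2.267
endloop
endfacet
facet normal 0.311 0.363 -0.879
outer loop
vertex -1.696 4.242 -2.267
vertex -2.856 3.498 -2.984
vertex -2.462 4.588 -2.395
endloop
endfacet
facet normal 0.303 0.839 0.453
outer loop
vertex -1.696 4.242 -2.267
vertex -2.462 4.588 -2.395
vertex -2.353 4.095 -1.555
endloop
endfacet
facet normal -0.303 -0.838 -0.453
outer loop
vertex -2.856 3.498 -2.984
vertex -2.747 3.005 -2.145
vertex -3.54 3.473 -2.48
endloop
endfacet
facet normal -0.510 0.544 -0.666
outer loop
vertex -2.856 3.498 -2.984
vertex -3.54 3.473 -2.48
vertex -2.462 4.588 -2.395
endloop
endfacet
facet normal -0.510 0.544 -0.666
outer loop
vertex -2.462 4.588 -2.395
vertex -3.54 3.473 -2.48
vertex -3.146 4.563 -1.891
endloop
endfacet
facet normal 0.303 0.839 0.453
outer loop
vertex -2.462 4.588 -2.395
vertex -3.146 4.563 -1.891
vertex -2.353 4.095 -1.555
endloop
endfacet
facet normal -0.304 -0.838 -0.452
outer loop
vertex -3.54 3.473 -2.48
vertex -2.747 3.005 -2.145
vertex -3.627 3.096 -1.723
endloop
endfacet
facet normal -0.947 0.316 0.049
outer loop
vertex -3.54 3.473 -2.48
vertex -3.627 3.096 -1.723
vertex -3.146 4.563 -1.891
endloop
endfacet
facet normal -0.947 0.316 0.049
outer loop
vertex -3.146 4.563 -1.891
vertex -3.627 3.096 -1.723
vertex -3.233 4.185 -1.134
endloop
endfacet
facet normal 0.303 0.838 0.453
outer loop
vertex -3.146 4.563 -1.891
vertex -3.233 4.185 -1.134
vertex -2.353 4.095 -1.555
endloop
endfacet
facet normal -0.304 -0.838 -0.453
outer loop
vertex -3.627 3.096 -1.723
vertex -2.747 3.005 -2.145
vertex -3.052 2.65 -1.283
endloop
endfacet
facet normal -0.671 -0.150 0.726
outer loop
vertex -3.627 3.096 -1.723
vertex -3.052 2.65 -1.283
vertex -3.233 4.185 -1.134
endloop
endfacet
facet normal -0.671 -0.150 0.727
outer loop
vertex -3.233 4.185 -1.134
vertex -3.052 2.65 -1.283
vertex -2.657 3.74 -0.694
endloop
endfacet
facet normal 0.302 0.839 0.453
outer loop
vertex -3.233 4.185 -1.134
vertex -2.657 3.74 -0.694
vertex -2.353 4.095 -1.555
endloop
endfacet
facet normal -0.303 -0.839 -0.453
outer loop
vertex -3.052 2.65 -1.283
vertex -2.747 3.005 -2.145
vertex -2.247 2.472 -1.492
endloop
endfacet
facet normal 0.111 -0.503 0.857
outer loop
vertex -3.052 2.65 -1.283
vertex -2.247 2.472 -1.492
vertex -2.657 3.74 -0.694
endloop
endfacet
facet normal 0.111 -0.504 0.857
outer loop
vertex -2.657 3.74 -0.694
vertex -2.247 2.472 -1.492
vertex -1.852 3.561 -0.903
endloop
endfacet
facet normal 0.304 0.838 0.453
outer loop
vertex -2.657 3.74 -0.694
vertex -1.852 3.561 -0.903
vertex -2.353 4.095 -1.555
endloop
endfacet
facet normal -0.303 -0.839 -0.452
outer loop
vertex -2.247 2.472 -1.492
vertex -2.747 3.005 -2.145
vertex -1.819 2.695 -2.192
endloop
endfacet
facet normal 0.809 -0.478 0.342
outer loop
vertex -2.247 2.472 -1.492
vertex -1.819 2.695 -2.192
vertex -1.852 3.561 -0.903
endloop
endfacet
facet normal 0.809 -0.478 0.342
outer loop
vertex -1.852 3.561 -0.903
vertex -1.819 2.695 -2.192
vertex -1.424 3.785 -1.603
endloop
endfacet
facet normal 0.303 0.838 0.454
outer loop
vertex -1.852 3.561 -0.903
vertex -1.424 3.785 -1.603
vertex -2.353 4.095 -1.555
endloop
endfacet
facet normal -0.303 -0.838 -0.453
outer loop
vertex -1.819 2.695 -2.192
vertex -2.747 3.005 -2.145
vertex -2.09 3.152 -2.856
endloop
endfacet
facet normal 0.898 -0.093 -0.430
outer loop
vertex -1.819 2.695 -2.192
vertex -2.09 3.152 -2.856
vertex -1.424 3.785 -1.603
endloop
endfacet
facet normal 0.898 -0.092 -0.431
outer loop
vertex -1.424 3.785 -1.603
vertex -2.09 3.152 -2.856
vertex -1.696 4.242 -2.267
endloop
endfacet
facet normal 0.303 0.838 0.453
outer loop
vertex -1.424 3.785 -1.603
vertex -1.696 4.242 -2.267
vertex -2.353 4.095 -1.555
endloop
endfacet

endsolid


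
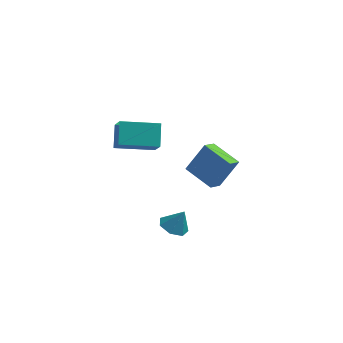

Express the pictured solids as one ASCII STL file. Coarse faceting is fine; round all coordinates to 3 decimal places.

solid 
facet normal -0.429 -0.097 -0.898
outer loop
vertex 1.994 -0.792 -3.629
vertex 1.247 -0.901 -3.26
vertex 1.608 -0.185 -3.51
endloop
endfacet
facet normal 0.848 0.518 0.109
outer loop
vertex 1.994 -0.792 -3.629
vertex 1.608 -0.185 -3.51
vertex 1.793 -0.779 -2.12
endloop
endfacet
facet normal -0.430 -0.097 -0.898
outer loop
vertex 1.608 -0.185 -3.51
vertex 1.247 -0.901 -3.26
vertex 0.95 -0.118 -3.202
endloop
endfacet
facet normal 0.256 0.901 0.351
outer loop
vertex 1.608 -0.185 -3.51
vertex 0.95 -0.118 -3.202
vertex 1.793 -0.779 -2.12
endloop
endfacet
facet normal -0.430 -0.097 -0.898
outer loop
vertex 0.95 -0.118 -3.202
vertex 1.247 -0.901 -3.26
vertex 0.516 -0.641 -2.938
endloop
endfacet
facet normal -0.363 0.642 0.675
outer loop
vertex 0.95 -0.118 -3.202
vertex 0.516 -0.641 -2.938
vertex 1.793 -0.779 -2.12
endloop
endfacet
facet normal -0.430 -0.096 -0.898
outer loop
vertex 0.516 -0.641 -2.938
vertex 1.247 -0.901 -3.26
vertex 0.633 -1.36 -2.917
endloop
endfacet
facet normal -0.543 -0.064 0.837
outer loop
vertex 0.516 -0.641 -2.938
vertex 0.633 -1.36 -2.917
vertex 1.793 -0.779 -2.12
endloop
endfacet
facet normal -0.430 -0.096 -0.898
outer loop
vertex 0.633 -1.36 -2.917
vertex 1.247 -0.901 -3.26
vertex 1.212 -1.734 -3.154
endloop
endfacet
facet normal -0.149 -0.683 0.715
outer loop
vertex 0.633 -1.36 -2.917
vertex 1.212 -1.734 -3.154
vertex 1.793 -0.779 -2.12
endloop
endfacet
facet normal -0.430 -0.096 -0.898
outer loop
vertex 1.212 -1.734 -3.154
vertex 1.247 -0.901 -3.26
vertex 1.817 -1.481 -3.471
endloop
endfacet
facet normal 0.524 -0.752 0.400
outer loop
vertex 1.212 -1.734 -3.154
vertex 1.817 -1.481 -3.471
vertex 1.793 -0.779 -2.12
endloop
endfacet
facet normal -0.430 -0.096 -0.898
outer loop
vertex 1.817 -1.481 -3.471
vertex 1.247 -0.901 -3.26
vertex 1.994 -0.792 -3.629
endloop
endfacet
facet normal 0.967 -0.218 0.131
outer loop
vertex 1.817 -1.481 -3.471
vertex 1.994 -0.792 -3.629
vertex 1.793 -0.779 -2.12
endloop
endfacet
facet normal -0.472 -0.257 -0.843
outer loop
vertex 1.495 1.255 -0.401
vertex 1.85 2.054 -0.843
vertex 2.949 0.315 -0.928
endloop
endfacet
facet normal -0.363 -0.815 0.452
outer loop
vertex 3.85 0.806 0.683
vertex 1.495 1.255 -0.401
vertex 2.949 0.315 -0.928
endloop
endfacet
facet normal -0.471 -0.257 -0.844
outer loop
vertex 2.949 0.315 -0.928
vertex 1.85 2.054 -0.843
vertex 3.305 1.114 -1.37
endloop
endfacet
facet normal 0.804 -0.519 -0.291
outer loop
vertex 3.305 1.114 -1.37
vertex 3.85 0.806 0.683
vertex 2.949 0.315 -0.928
endloop
endfacet
facet normal -0.804 0.518 0.292
outer loop
vertex 1.495 1.255 -0.401
vertex 2.751 2.545 0.768
vertex 1.85 2.054 -0.843
endloop
endfacet
facet normal -0.363 -0.815 0.451
outer loop
vertex 2.395 1.746 1.21
vertex 1.495 1.255 -0.401
vertex 3.85 0.806 0.683
endloop
endfacet
facet normal -0.804 0.519 0.291
outer loop
vertex 2.395 1.746 1.21
vertex 2.751 2.545 0.768
vertex 1.495 1.255 -0.401
endloop
endfacet
facet normal 0.363 0.815 -0.451
outer loop
vertex 1.85 2.054 -0.843
vertex 2.751 2.545 0.768
vertex 3.305 1.114 -1.37
endloop
endfacet
facet normal 0.804 -0.518 -0.291
outer loop
vertex 4.205 1.605 0.241
vertex 3.85 0.806 0.683
vertex 3.305 1.114 -1.37
endloop
endfacet
facet normal 0.363 0.815 -0.451
outer loop
vertex 3.305 1.114 -1.37
vertex 2.751 2.545 0.768
vertex 4.205 1.605 0.241
endloop
endfacet
facet normal 0.472 0.257 0.844
outer loop
vertex 4.205 1.605 0.241
vertex 2.395 1.746 1.21
vertex 3.85 0.806 0.683
endloop
endfacet
facet normal 0.472 0.257 0.844
outer loop
vertex 2.751 2.545 0.768
vertex 2.395 1.746 1.21
vertex 4.205 1.605 0.241
endloop
endfacet
facet normal -0.945 -0.282 0.163
outer loop
vertex -1.227 -2.305 3.873
vertex -1.364 -1.287 4.84
vertex -1.663 -1.42 2.88
endloop
endfacet
facet normal 0.097 -0.722 -0.686
outer loop
vertex 0.304 -0.833 2.54
vertex -1.227 -2.305 3.873
vertex -1.663 -1.42 2.88
endloop
endfacet
facet normal -0.946 -0.281 0.163
outer loop
vertex -1.663 -1.42 2.88
vertex -1.364 -1.287 4.84
vertex -1.799 -0.402 3.846
endloop
endfacet
facet normal -0.311 0.632 -0.710
outer loop
vertex -1.799 -0.402 3.846
vertex 0.304 -0.833 2.54
vertex -1.663 -1.42 2.88
endloop
endfacet
facet normal 0.311 -0.632 0.710
outer loop
vertex -1.227 -2.305 3.873
vertex 0.603 -0.7 4.5
vertex -1.364 -1.287 4.84
endloop
endfacet
facet normal 0.097 -0.722 -0.685
outer loop
vertex 0.739 -1.718 3.534
vertex -1.227 -2.305 3.873
vertex 0.304 -0.833 2.54
endloop
endfacet
facet normal 0.311 -0.632 0.710
outer loop
vertex 0.739 -1.718 3.534
vertex 0.603 -0.7 4.5
vertex -1.227 -2.305 3.873
endloop
endfacet
facet normal -0.097 0.722 0.685
outer loop
vertex -1.364 -1.287 4.84
vertex 0.603 -0.7 4.5
vertex -1.799 -0.402 3.846
endloop
endfacet
facet normal -0.311 0.632 -0.710
outer loop
vertex 0.167 0.185 3.507
vertex 0.304 -0.833 2.54
vertex -1.799 -0.402 3.846
endloop
endfacet
facet normal -0.097 0.721 0.686
outer loop
vertex -1.799 -0.402 3.846
vertex 0.603 -0.7 4.5
vertex 0.167 0.185 3.507
endloop
endfacet
facet normal 0.946 0.282 -0.163
outer loop
vertex 0.167 0.185 3.507
vertex 0.739 -1.718 3.534
vertex 0.304 -0.833 2.54
endloop
endfacet
facet normal 0.945 0.282 -0.164
outer loop
vertex 0.603 -0.7 4.5
vertex 0.739 -1.718 3.534
vertex 0.167 0.185 3.507
endloop
endfacet

endsolid
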